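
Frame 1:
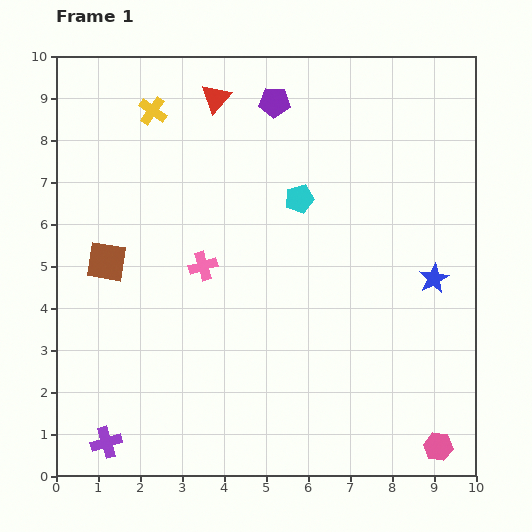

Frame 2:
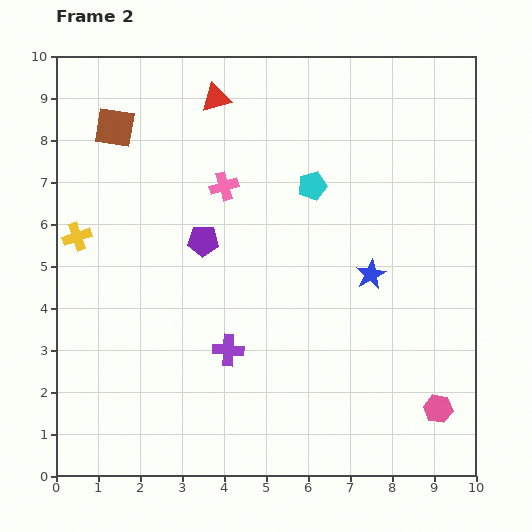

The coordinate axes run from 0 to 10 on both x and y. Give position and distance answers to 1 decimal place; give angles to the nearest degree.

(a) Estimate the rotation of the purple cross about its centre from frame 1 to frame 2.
20° clockwise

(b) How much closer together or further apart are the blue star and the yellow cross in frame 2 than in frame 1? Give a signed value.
-0.7

Distance in frame 1: 7.8. Distance in frame 2: 7.1.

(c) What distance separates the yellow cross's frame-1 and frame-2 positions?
3.5

The yellow cross moved from (2.3, 8.7) to (0.5, 5.7), a distance of √(1.8² + 3.0²) ≈ 3.5.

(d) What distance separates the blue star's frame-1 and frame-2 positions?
1.5

The blue star moved from (9.0, 4.7) to (7.5, 4.8), a distance of √(1.5² + 0.1²) ≈ 1.5.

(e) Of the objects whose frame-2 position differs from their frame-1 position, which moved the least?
the cyan pentagon

(moved 0.4)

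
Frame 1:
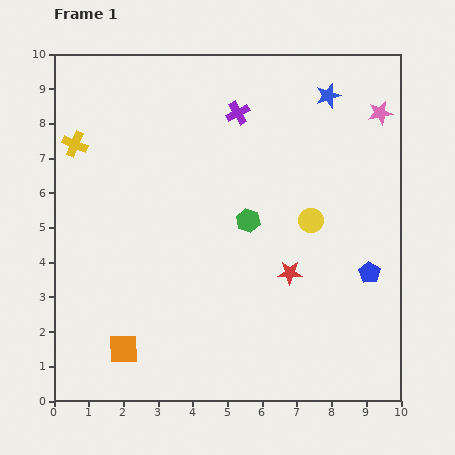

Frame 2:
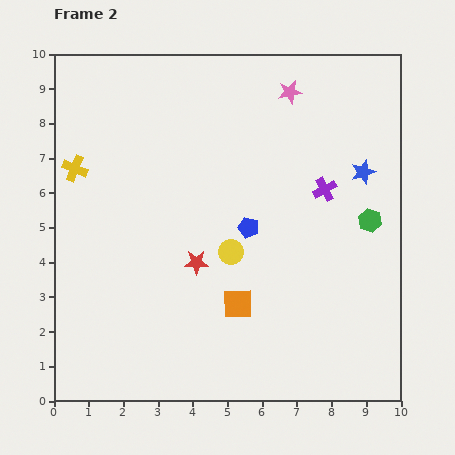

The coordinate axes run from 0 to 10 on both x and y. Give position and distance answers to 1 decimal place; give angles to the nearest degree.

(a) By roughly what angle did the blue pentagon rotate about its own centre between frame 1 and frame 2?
16° counter-clockwise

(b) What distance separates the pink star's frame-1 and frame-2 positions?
2.7

The pink star moved from (9.4, 8.3) to (6.8, 8.9), a distance of √(2.6² + 0.6²) ≈ 2.7.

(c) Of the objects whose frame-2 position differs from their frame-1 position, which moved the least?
the yellow cross

(moved 0.7)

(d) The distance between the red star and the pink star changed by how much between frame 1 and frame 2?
+0.3

Distance in frame 1: 5.3. Distance in frame 2: 5.6.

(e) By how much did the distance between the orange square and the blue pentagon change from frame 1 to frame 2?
-5.2

Distance in frame 1: 7.4. Distance in frame 2: 2.2.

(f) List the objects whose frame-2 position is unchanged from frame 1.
none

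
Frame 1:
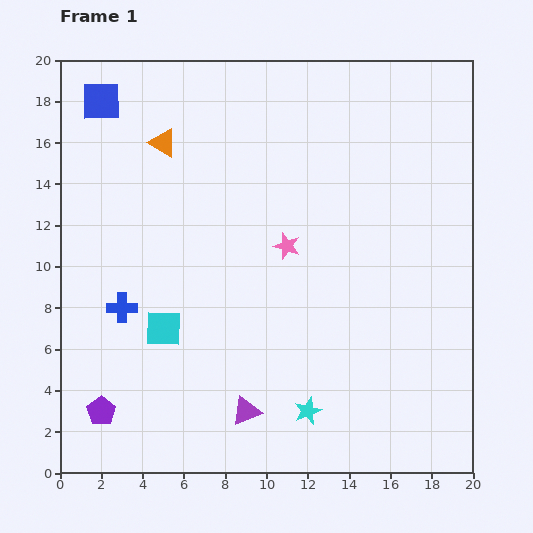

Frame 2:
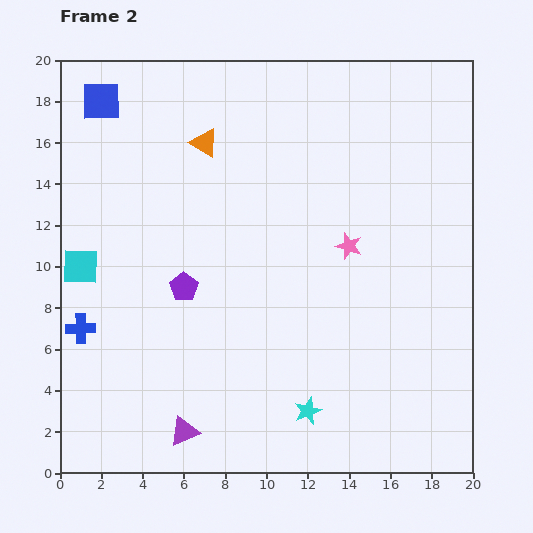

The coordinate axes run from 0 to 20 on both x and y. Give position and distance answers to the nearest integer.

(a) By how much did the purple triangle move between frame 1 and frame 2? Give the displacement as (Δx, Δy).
(-3, -1)

The purple triangle was at (9, 3) in frame 1 and (6, 2) in frame 2.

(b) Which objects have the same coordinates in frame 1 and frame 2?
the cyan star, the blue square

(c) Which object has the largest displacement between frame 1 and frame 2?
the purple pentagon

(moved 7; next 5)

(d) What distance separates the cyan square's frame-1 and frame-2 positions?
5

The cyan square moved from (5, 7) to (1, 10), a distance of √(4² + 3²) ≈ 5.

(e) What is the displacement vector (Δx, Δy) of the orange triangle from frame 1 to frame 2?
(2, 0)

The orange triangle was at (5, 16) in frame 1 and (7, 16) in frame 2.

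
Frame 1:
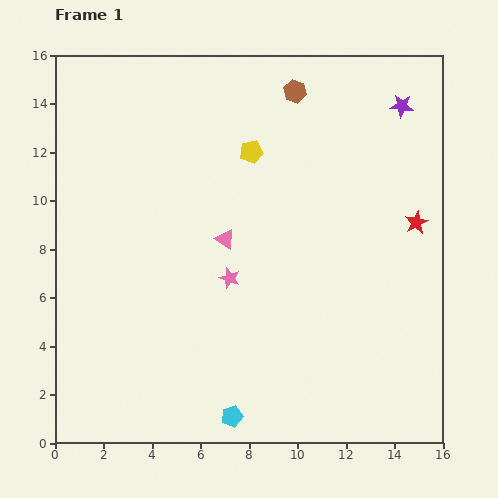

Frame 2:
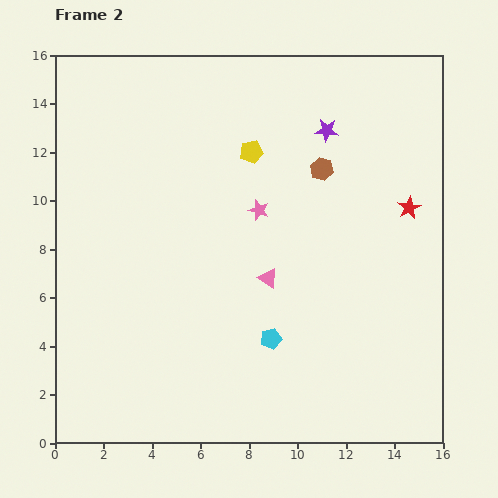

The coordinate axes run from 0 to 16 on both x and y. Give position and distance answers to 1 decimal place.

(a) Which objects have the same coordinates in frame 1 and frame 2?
the yellow pentagon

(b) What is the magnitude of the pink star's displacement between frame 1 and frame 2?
3.0

The pink star moved from (7.2, 6.8) to (8.4, 9.6), a distance of √(1.2² + 2.8²) ≈ 3.0.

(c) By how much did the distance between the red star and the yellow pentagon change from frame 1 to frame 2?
-0.5

Distance in frame 1: 7.4. Distance in frame 2: 6.9.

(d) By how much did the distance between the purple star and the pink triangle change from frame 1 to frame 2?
-2.5

Distance in frame 1: 9.1. Distance in frame 2: 6.6.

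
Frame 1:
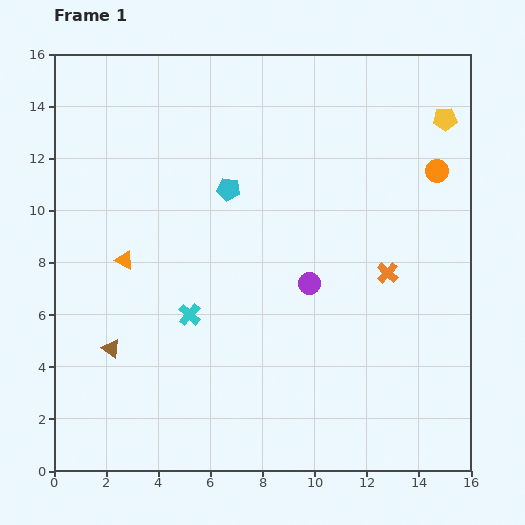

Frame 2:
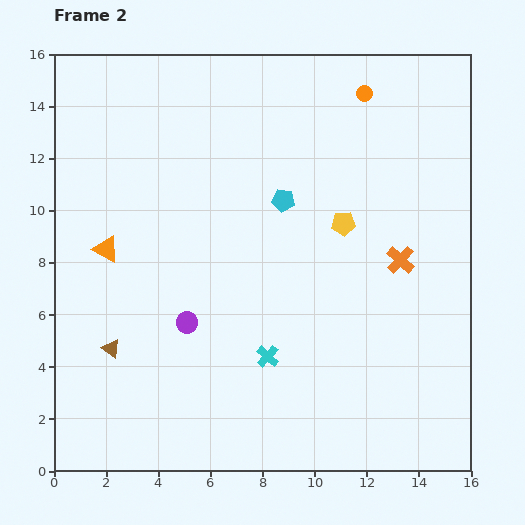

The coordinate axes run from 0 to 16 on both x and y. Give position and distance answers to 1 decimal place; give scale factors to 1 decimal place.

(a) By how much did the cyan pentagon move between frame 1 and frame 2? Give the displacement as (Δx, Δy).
(2.1, -0.4)

The cyan pentagon was at (6.7, 10.8) in frame 1 and (8.8, 10.4) in frame 2.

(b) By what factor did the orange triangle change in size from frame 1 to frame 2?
1.4×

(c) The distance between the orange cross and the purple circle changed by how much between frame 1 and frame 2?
+5.5

Distance in frame 1: 3.0. Distance in frame 2: 8.5.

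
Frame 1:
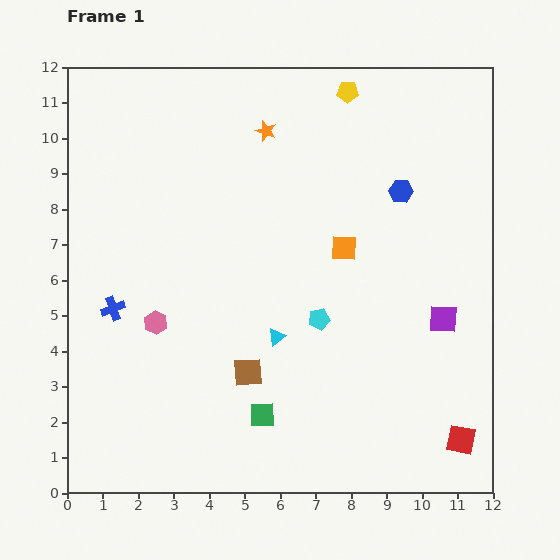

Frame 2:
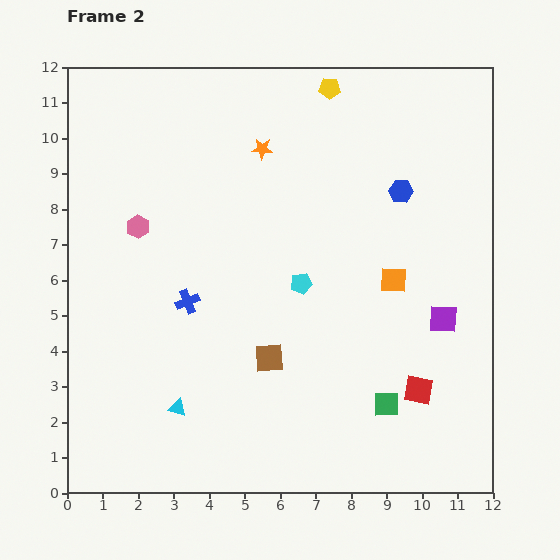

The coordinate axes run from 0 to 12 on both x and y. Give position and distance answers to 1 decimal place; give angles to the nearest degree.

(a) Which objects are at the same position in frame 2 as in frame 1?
the purple square, the blue hexagon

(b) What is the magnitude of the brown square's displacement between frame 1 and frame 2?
0.7

The brown square moved from (5.1, 3.4) to (5.7, 3.8), a distance of √(0.6² + 0.4²) ≈ 0.7.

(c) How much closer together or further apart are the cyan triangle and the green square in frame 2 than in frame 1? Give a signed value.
+3.7

Distance in frame 1: 2.2. Distance in frame 2: 5.9.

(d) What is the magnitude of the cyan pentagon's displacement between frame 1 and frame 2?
1.1

The cyan pentagon moved from (7.1, 4.9) to (6.6, 5.9), a distance of √(0.5² + 1.0²) ≈ 1.1.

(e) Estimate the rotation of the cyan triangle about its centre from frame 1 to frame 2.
53° clockwise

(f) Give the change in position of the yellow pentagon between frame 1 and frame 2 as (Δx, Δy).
(-0.5, 0.1)

The yellow pentagon was at (7.9, 11.3) in frame 1 and (7.4, 11.4) in frame 2.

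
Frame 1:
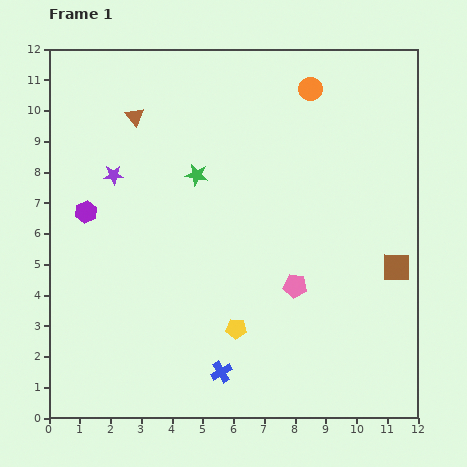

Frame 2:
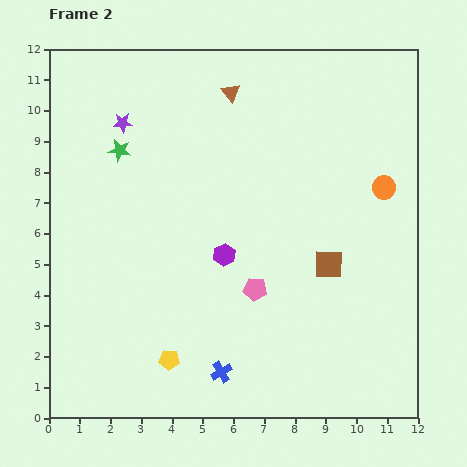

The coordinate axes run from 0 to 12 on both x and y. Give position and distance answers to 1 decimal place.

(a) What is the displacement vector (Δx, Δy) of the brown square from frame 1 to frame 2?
(-2.2, 0.1)

The brown square was at (11.3, 4.9) in frame 1 and (9.1, 5.0) in frame 2.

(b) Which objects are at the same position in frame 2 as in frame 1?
the blue cross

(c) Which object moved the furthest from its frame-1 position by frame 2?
the purple hexagon

(moved 4.7; next 4.0)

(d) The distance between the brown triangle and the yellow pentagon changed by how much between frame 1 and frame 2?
+1.3

Distance in frame 1: 7.6. Distance in frame 2: 8.9.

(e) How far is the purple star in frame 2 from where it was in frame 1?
1.7

The purple star moved from (2.1, 7.9) to (2.4, 9.6), a distance of √(0.3² + 1.7²) ≈ 1.7.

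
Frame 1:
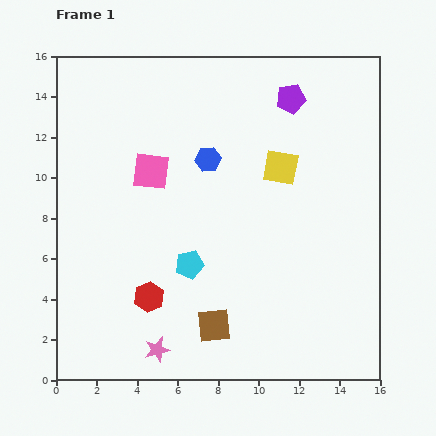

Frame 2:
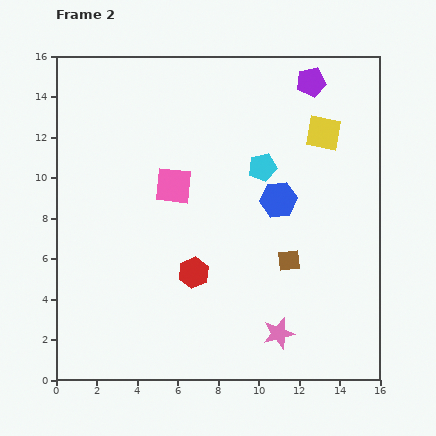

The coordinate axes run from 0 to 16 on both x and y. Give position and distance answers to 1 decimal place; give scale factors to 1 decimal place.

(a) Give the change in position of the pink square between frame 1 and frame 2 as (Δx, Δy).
(1.1, -0.7)

The pink square was at (4.7, 10.3) in frame 1 and (5.8, 9.6) in frame 2.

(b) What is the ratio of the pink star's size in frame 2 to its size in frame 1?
1.3×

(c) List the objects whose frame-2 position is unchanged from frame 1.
none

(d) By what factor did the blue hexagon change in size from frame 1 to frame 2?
1.4×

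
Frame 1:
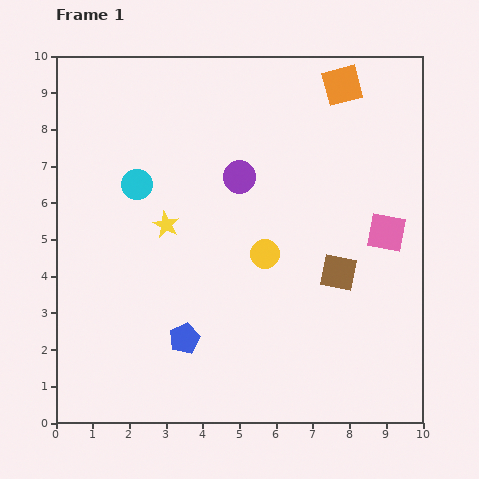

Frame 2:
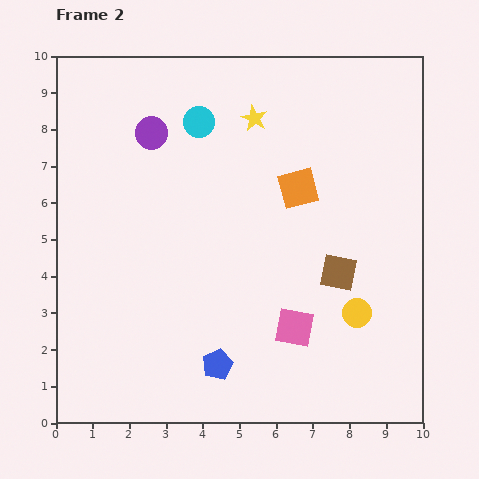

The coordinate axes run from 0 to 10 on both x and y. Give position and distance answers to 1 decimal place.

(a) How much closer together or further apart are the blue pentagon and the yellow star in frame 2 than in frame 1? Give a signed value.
+3.7

Distance in frame 1: 3.1. Distance in frame 2: 6.8.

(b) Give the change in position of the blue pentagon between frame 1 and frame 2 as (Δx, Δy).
(0.9, -0.7)

The blue pentagon was at (3.5, 2.3) in frame 1 and (4.4, 1.6) in frame 2.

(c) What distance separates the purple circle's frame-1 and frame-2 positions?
2.7

The purple circle moved from (5.0, 6.7) to (2.6, 7.9), a distance of √(2.4² + 1.2²) ≈ 2.7.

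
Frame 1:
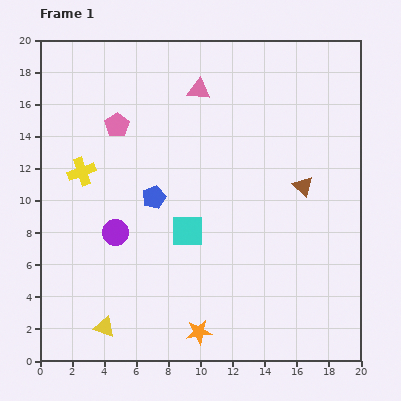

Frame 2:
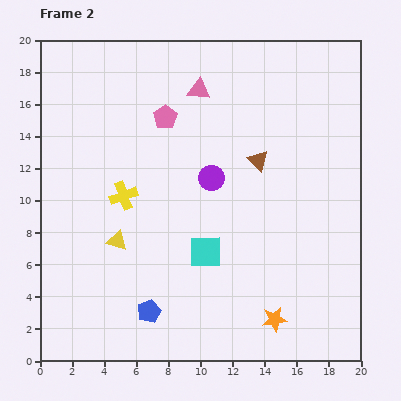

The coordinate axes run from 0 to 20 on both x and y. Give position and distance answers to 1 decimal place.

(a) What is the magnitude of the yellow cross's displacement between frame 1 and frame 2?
3.0

The yellow cross moved from (2.6, 11.8) to (5.2, 10.3), a distance of √(2.6² + 1.5²) ≈ 3.0.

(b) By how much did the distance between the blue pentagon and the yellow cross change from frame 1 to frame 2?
+2.6

Distance in frame 1: 4.8. Distance in frame 2: 7.4.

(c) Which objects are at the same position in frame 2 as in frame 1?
the pink triangle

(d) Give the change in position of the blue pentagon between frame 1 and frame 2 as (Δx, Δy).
(-0.3, -7.1)

The blue pentagon was at (7.1, 10.2) in frame 1 and (6.8, 3.1) in frame 2.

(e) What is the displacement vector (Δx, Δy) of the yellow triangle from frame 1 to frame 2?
(0.8, 5.4)

The yellow triangle was at (4.0, 2.1) in frame 1 and (4.8, 7.5) in frame 2.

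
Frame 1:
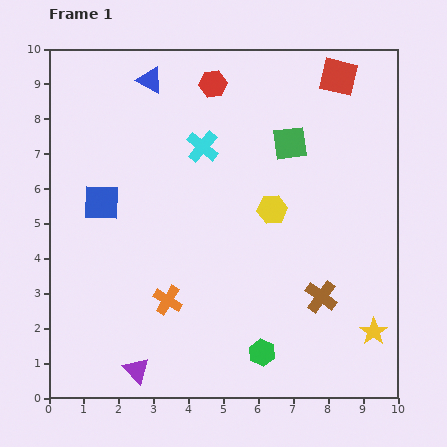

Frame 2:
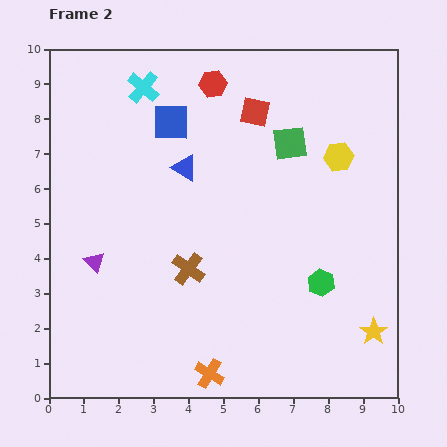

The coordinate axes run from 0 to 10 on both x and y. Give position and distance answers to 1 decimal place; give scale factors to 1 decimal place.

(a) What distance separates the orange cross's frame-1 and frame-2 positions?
2.4

The orange cross moved from (3.4, 2.8) to (4.6, 0.7), a distance of √(1.2² + 2.1²) ≈ 2.4.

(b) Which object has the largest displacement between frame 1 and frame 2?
the brown cross

(moved 3.9; next 3.3)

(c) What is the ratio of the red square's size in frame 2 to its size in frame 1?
0.8×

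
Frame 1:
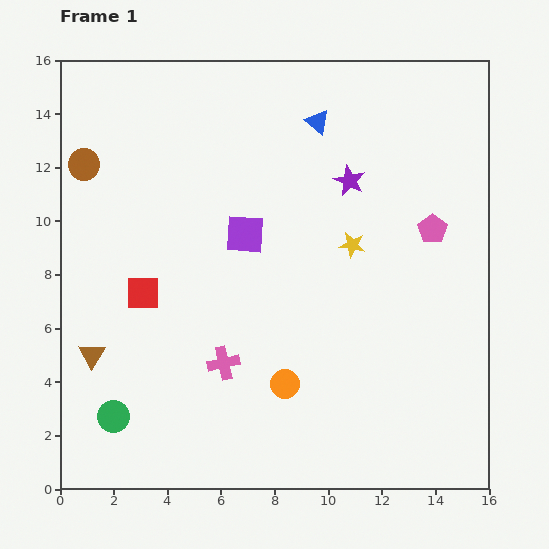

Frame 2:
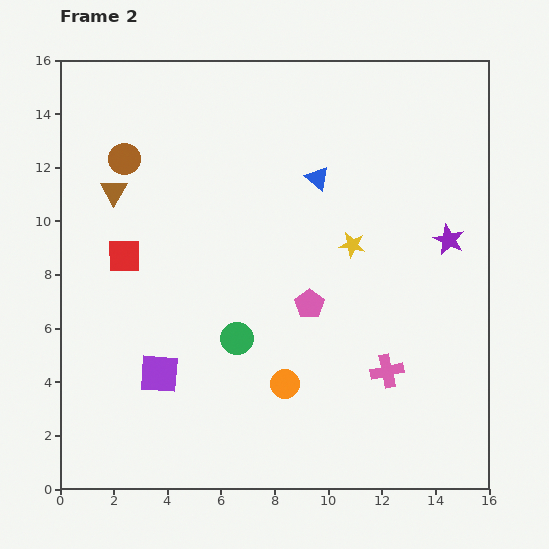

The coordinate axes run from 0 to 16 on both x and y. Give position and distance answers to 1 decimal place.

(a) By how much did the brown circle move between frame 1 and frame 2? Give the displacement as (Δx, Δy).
(1.5, 0.2)

The brown circle was at (0.9, 12.1) in frame 1 and (2.4, 12.3) in frame 2.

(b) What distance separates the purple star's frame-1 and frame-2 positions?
4.3

The purple star moved from (10.8, 11.5) to (14.5, 9.3), a distance of √(3.7² + 2.2²) ≈ 4.3.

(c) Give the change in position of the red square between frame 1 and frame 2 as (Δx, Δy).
(-0.7, 1.4)

The red square was at (3.1, 7.3) in frame 1 and (2.4, 8.7) in frame 2.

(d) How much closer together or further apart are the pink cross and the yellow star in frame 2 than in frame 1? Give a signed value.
-1.6

Distance in frame 1: 6.5. Distance in frame 2: 4.9.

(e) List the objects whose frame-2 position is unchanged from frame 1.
the orange circle, the yellow star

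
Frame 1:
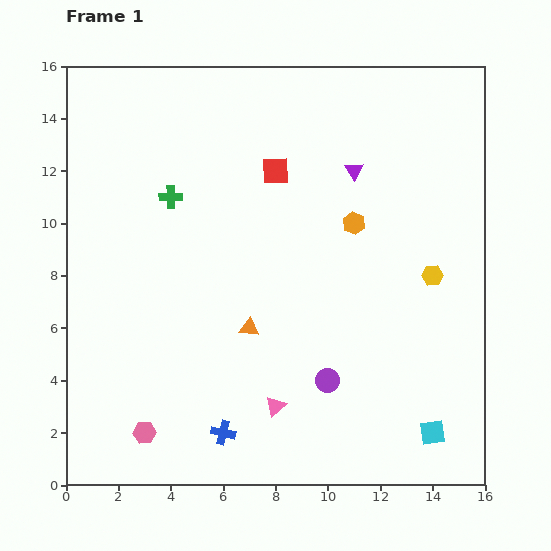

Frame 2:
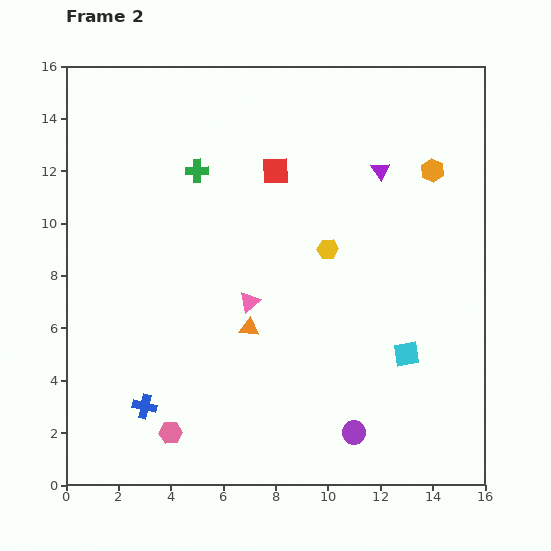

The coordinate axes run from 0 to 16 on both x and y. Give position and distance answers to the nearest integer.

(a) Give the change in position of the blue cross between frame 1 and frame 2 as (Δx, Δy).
(-3, 1)

The blue cross was at (6, 2) in frame 1 and (3, 3) in frame 2.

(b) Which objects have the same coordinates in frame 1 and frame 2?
the orange triangle, the red square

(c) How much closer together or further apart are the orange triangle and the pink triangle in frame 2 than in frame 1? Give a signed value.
-2

Distance in frame 1: 3. Distance in frame 2: 1.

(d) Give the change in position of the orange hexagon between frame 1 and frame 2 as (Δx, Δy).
(3, 2)

The orange hexagon was at (11, 10) in frame 1 and (14, 12) in frame 2.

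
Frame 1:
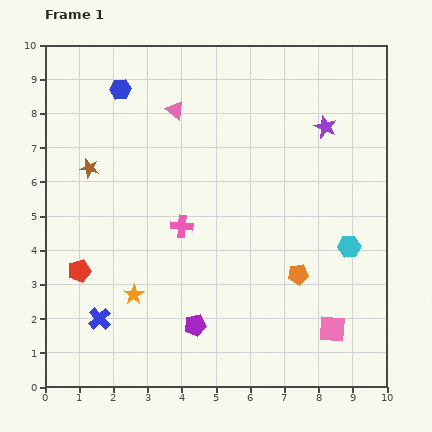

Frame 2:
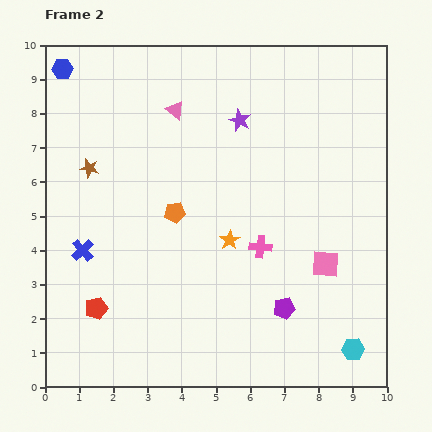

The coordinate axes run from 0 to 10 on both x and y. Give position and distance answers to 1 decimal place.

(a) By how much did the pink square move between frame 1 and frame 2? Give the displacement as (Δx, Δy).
(-0.2, 1.9)

The pink square was at (8.4, 1.7) in frame 1 and (8.2, 3.6) in frame 2.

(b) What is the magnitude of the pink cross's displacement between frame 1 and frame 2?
2.4

The pink cross moved from (4.0, 4.7) to (6.3, 4.1), a distance of √(2.3² + 0.6²) ≈ 2.4.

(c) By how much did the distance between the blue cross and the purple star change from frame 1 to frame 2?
-2.7

Distance in frame 1: 8.7. Distance in frame 2: 6.0.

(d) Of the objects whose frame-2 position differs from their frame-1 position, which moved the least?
the red pentagon

(moved 1.2)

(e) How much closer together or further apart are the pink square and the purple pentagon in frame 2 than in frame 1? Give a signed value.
-2.2

Distance in frame 1: 4.0. Distance in frame 2: 1.8.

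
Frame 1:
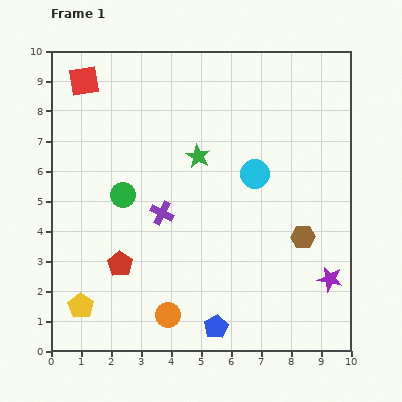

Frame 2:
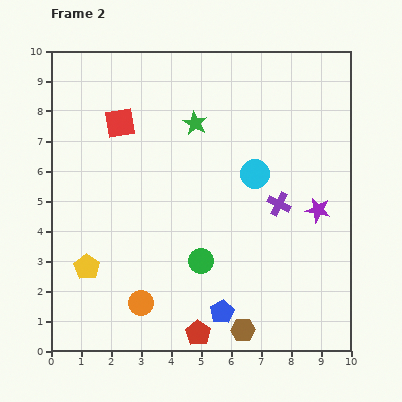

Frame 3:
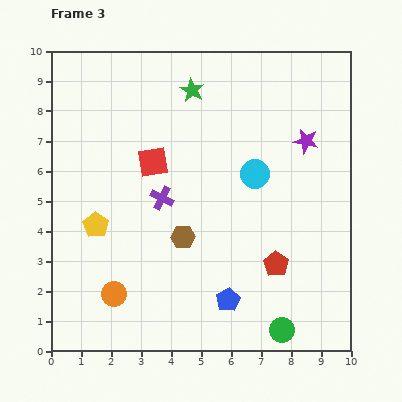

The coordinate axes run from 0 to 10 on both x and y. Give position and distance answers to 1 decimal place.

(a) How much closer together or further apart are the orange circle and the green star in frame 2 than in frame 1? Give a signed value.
+0.9

Distance in frame 1: 5.4. Distance in frame 2: 6.3.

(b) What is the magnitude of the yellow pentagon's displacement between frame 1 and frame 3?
2.7

The yellow pentagon moved from (1.0, 1.5) to (1.5, 4.2), a distance of √(0.5² + 2.7²) ≈ 2.7.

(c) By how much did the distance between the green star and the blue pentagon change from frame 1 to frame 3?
+1.4

Distance in frame 1: 5.7. Distance in frame 3: 7.1.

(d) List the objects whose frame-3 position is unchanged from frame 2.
the cyan circle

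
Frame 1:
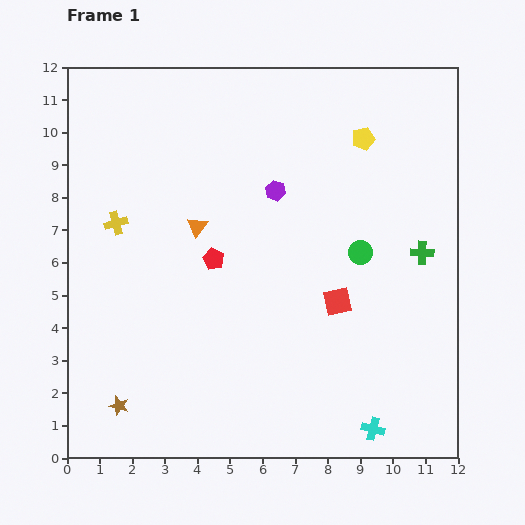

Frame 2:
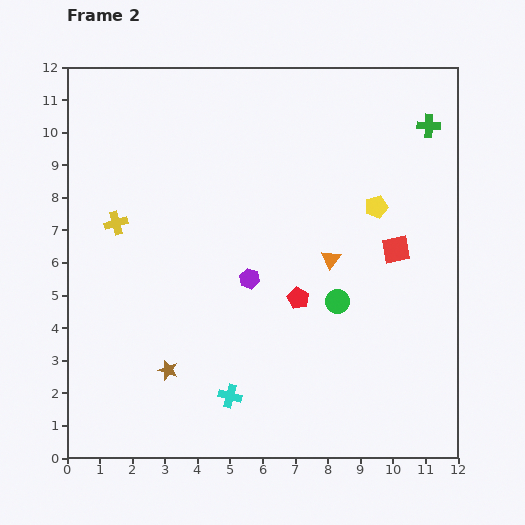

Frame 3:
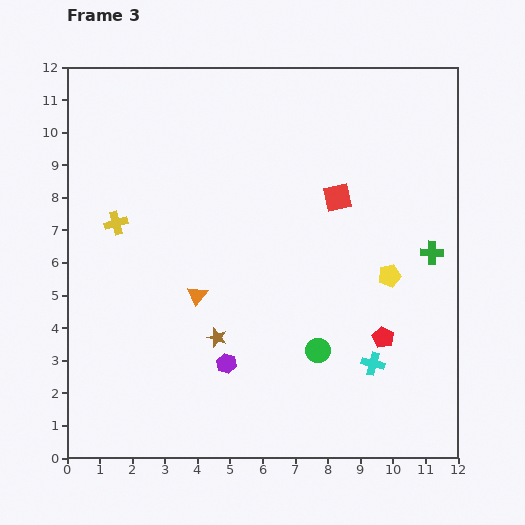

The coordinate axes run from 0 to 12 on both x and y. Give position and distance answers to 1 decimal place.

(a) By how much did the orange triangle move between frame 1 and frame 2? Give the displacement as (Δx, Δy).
(4.1, -1.0)

The orange triangle was at (4.0, 7.1) in frame 1 and (8.1, 6.1) in frame 2.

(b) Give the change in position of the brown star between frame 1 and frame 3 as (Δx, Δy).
(3.0, 2.1)

The brown star was at (1.6, 1.6) in frame 1 and (4.6, 3.7) in frame 3.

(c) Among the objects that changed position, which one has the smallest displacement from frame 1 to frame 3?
the green cross

(moved 0.3)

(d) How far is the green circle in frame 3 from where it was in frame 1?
3.3

The green circle moved from (9.0, 6.3) to (7.7, 3.3), a distance of √(1.3² + 3.0²) ≈ 3.3.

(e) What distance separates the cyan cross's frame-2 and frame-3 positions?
4.5

The cyan cross moved from (5.0, 1.9) to (9.4, 2.9), a distance of √(4.4² + 1.0²) ≈ 4.5.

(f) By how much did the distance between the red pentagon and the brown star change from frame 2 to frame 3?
+0.5

Distance in frame 2: 4.6. Distance in frame 3: 5.1.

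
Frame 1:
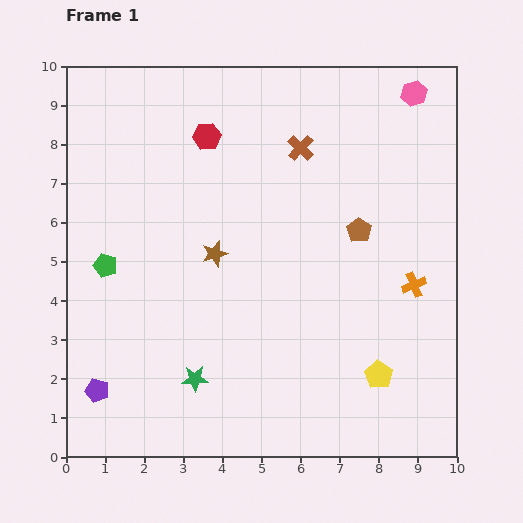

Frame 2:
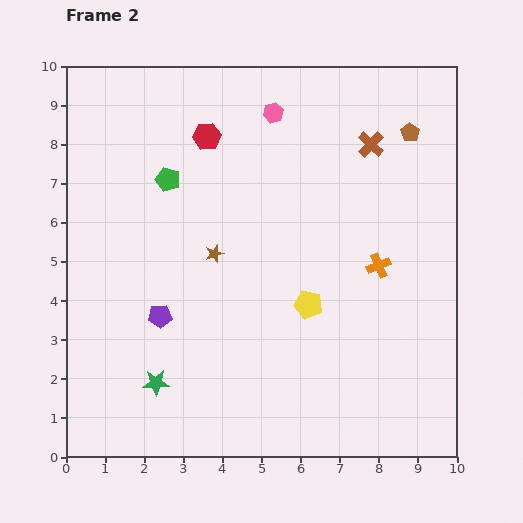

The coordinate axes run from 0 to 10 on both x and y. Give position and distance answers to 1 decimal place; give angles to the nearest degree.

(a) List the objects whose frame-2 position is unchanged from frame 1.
the red hexagon, the brown star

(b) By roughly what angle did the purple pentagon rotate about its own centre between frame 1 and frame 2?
19° counter-clockwise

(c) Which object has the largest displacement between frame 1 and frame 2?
the pink hexagon

(moved 3.6; next 2.8)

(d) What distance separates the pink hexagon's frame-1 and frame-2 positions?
3.6

The pink hexagon moved from (8.9, 9.3) to (5.3, 8.8), a distance of √(3.6² + 0.5²) ≈ 3.6.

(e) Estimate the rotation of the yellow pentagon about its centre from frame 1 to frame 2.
18° counter-clockwise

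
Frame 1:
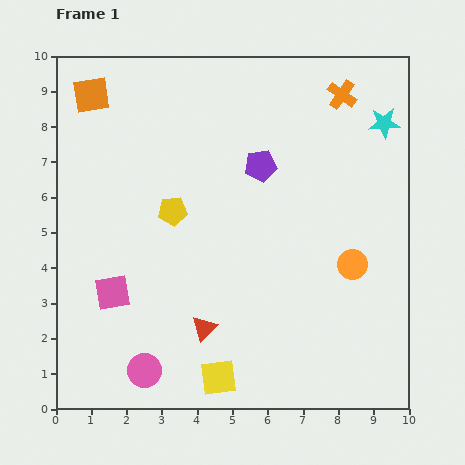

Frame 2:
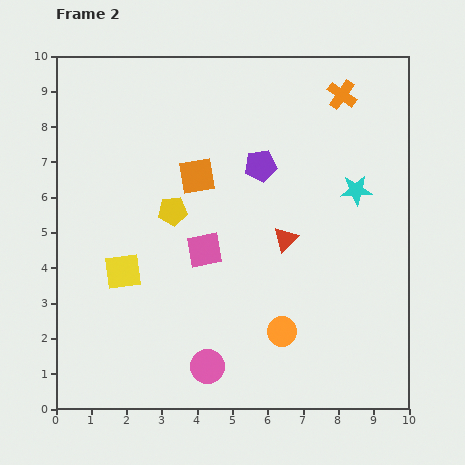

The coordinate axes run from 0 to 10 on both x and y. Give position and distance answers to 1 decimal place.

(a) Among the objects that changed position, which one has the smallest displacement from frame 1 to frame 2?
the pink circle

(moved 1.8)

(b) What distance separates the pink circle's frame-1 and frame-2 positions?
1.8

The pink circle moved from (2.5, 1.1) to (4.3, 1.2), a distance of √(1.8² + 0.1²) ≈ 1.8.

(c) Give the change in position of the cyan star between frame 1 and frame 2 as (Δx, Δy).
(-0.8, -1.9)

The cyan star was at (9.3, 8.1) in frame 1 and (8.5, 6.2) in frame 2.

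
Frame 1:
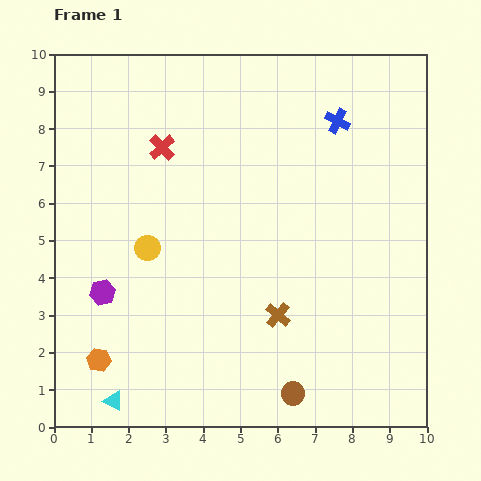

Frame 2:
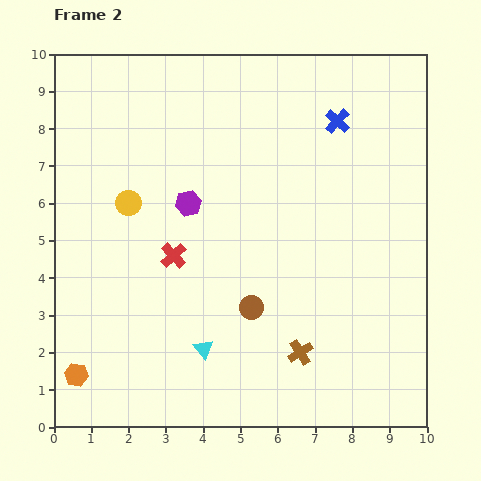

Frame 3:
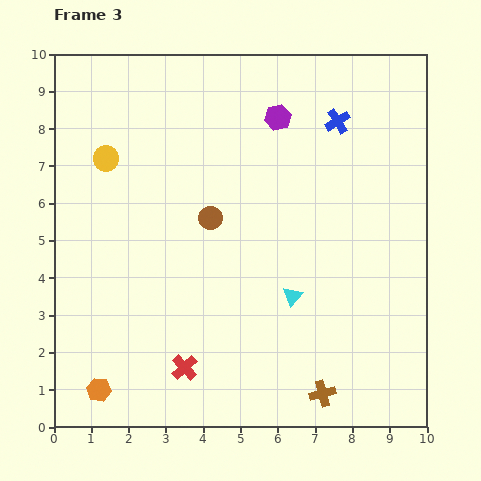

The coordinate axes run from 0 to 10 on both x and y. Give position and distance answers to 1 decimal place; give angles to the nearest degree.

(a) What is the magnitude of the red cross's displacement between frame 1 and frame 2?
2.9

The red cross moved from (2.9, 7.5) to (3.2, 4.6), a distance of √(0.3² + 2.9²) ≈ 2.9.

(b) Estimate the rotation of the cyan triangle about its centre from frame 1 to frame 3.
42° clockwise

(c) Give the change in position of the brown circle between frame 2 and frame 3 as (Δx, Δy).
(-1.1, 2.4)

The brown circle was at (5.3, 3.2) in frame 2 and (4.2, 5.6) in frame 3.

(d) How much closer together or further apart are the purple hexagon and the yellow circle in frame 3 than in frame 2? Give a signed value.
+3.1

Distance in frame 2: 1.6. Distance in frame 3: 4.7.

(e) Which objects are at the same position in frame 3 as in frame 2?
the blue cross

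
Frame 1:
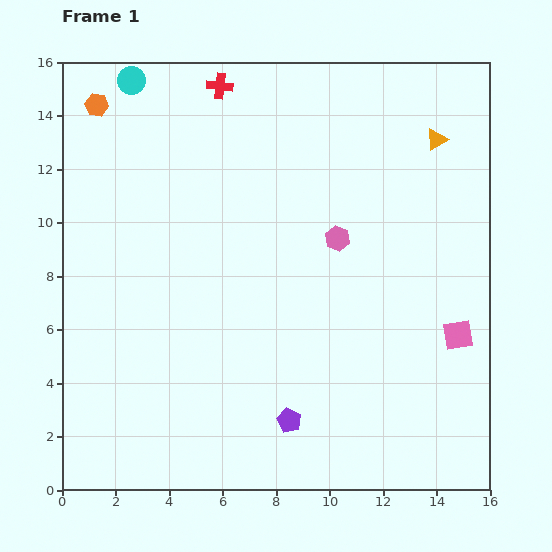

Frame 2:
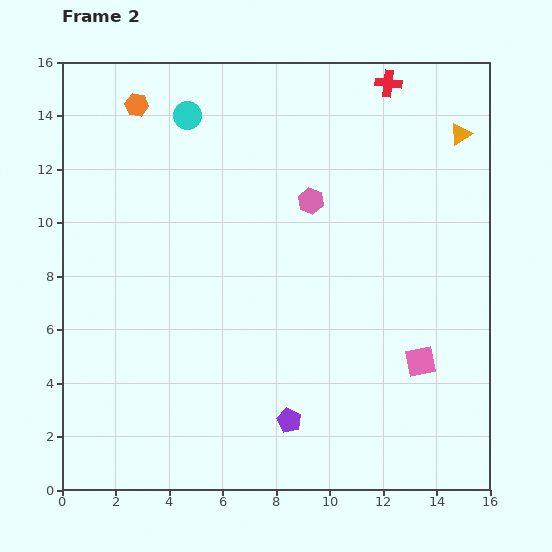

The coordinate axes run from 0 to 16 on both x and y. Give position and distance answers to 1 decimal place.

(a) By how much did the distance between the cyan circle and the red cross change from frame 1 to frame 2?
+4.3

Distance in frame 1: 3.3. Distance in frame 2: 7.6.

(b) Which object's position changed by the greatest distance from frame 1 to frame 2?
the red cross

(moved 6.3; next 2.5)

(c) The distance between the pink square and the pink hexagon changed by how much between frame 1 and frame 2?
+1.5

Distance in frame 1: 5.8. Distance in frame 2: 7.3.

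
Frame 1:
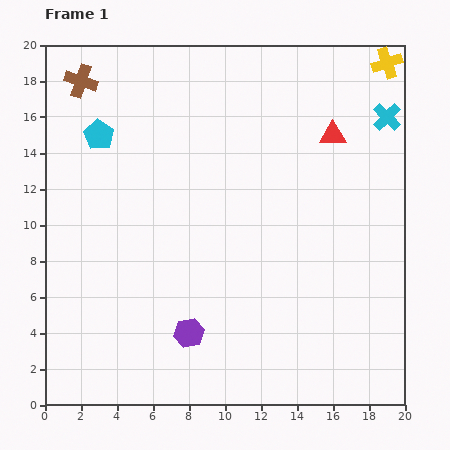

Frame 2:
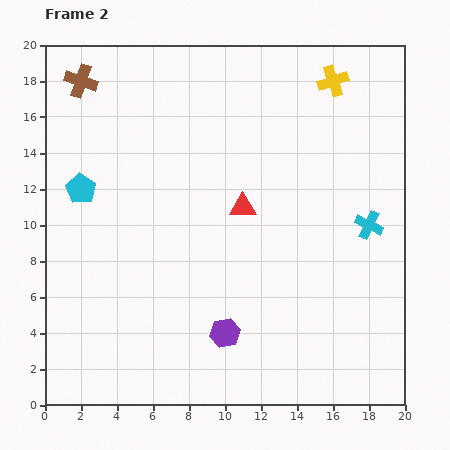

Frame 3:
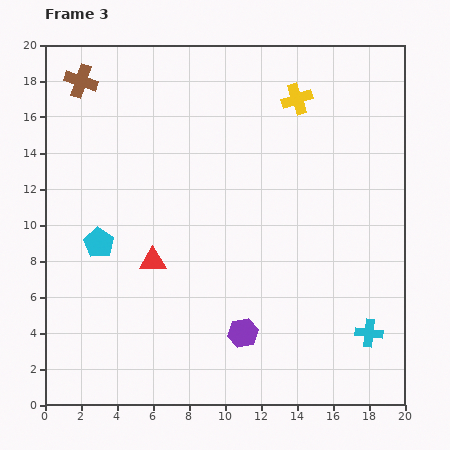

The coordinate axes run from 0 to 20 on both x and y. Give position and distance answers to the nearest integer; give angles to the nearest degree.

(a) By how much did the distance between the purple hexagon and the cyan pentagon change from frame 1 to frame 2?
-1

Distance in frame 1: 12. Distance in frame 2: 11.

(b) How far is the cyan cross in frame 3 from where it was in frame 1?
12

The cyan cross moved from (19, 16) to (18, 4), a distance of √(1² + 12²) ≈ 12.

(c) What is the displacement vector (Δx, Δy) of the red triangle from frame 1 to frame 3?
(-10, -7)

The red triangle was at (16, 15) in frame 1 and (6, 8) in frame 3.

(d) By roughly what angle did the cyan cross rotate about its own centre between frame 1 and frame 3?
39° counter-clockwise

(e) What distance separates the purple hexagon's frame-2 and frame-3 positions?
1

The purple hexagon moved from (10, 4) to (11, 4), a distance of √(1² + 0²) ≈ 1.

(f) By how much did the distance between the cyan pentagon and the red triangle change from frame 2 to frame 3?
-6

Distance in frame 2: 9. Distance in frame 3: 3.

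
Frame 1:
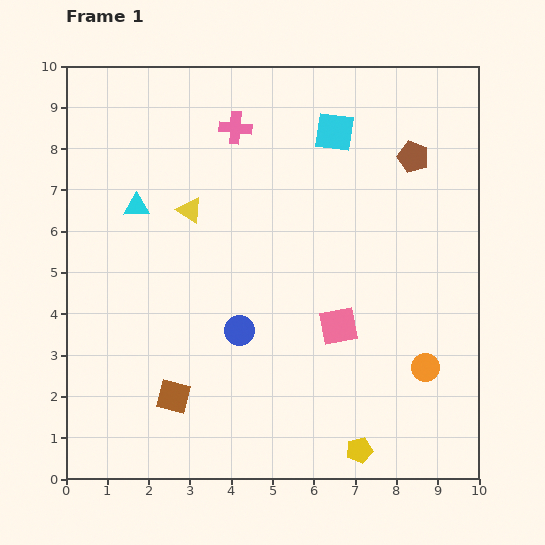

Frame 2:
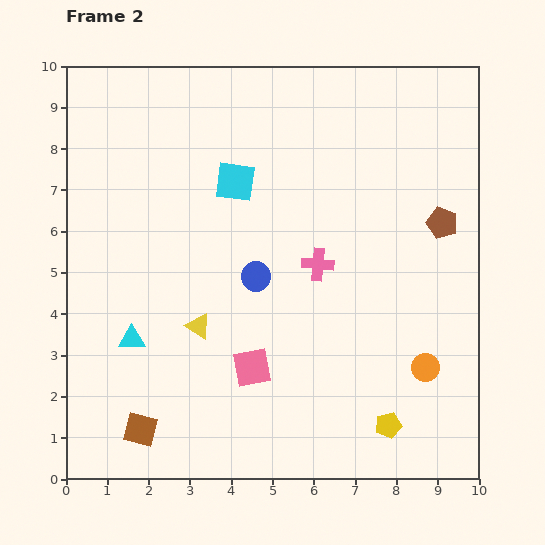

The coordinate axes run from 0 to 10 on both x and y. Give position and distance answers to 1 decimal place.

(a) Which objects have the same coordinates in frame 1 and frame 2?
the orange circle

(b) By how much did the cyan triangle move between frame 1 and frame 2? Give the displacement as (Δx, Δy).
(-0.1, -3.2)

The cyan triangle was at (1.7, 6.6) in frame 1 and (1.6, 3.4) in frame 2.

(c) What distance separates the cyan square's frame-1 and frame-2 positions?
2.7

The cyan square moved from (6.5, 8.4) to (4.1, 7.2), a distance of √(2.4² + 1.2²) ≈ 2.7.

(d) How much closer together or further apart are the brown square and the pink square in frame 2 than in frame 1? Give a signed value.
-1.2

Distance in frame 1: 4.3. Distance in frame 2: 3.1.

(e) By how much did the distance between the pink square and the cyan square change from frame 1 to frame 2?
-0.2

Distance in frame 1: 4.7. Distance in frame 2: 4.5.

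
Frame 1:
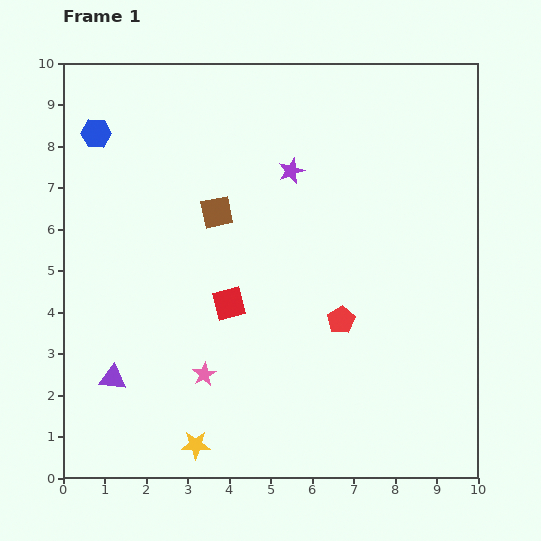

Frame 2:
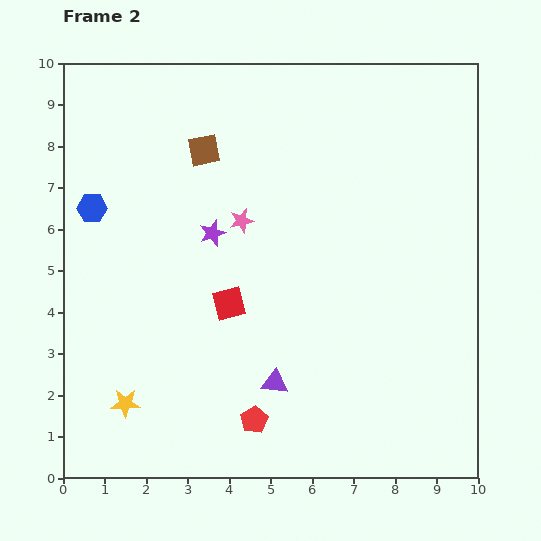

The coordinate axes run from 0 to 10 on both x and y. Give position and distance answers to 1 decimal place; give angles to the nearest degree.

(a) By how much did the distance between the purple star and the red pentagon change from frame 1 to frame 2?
+0.8

Distance in frame 1: 3.8. Distance in frame 2: 4.6.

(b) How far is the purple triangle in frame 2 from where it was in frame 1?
3.9

The purple triangle moved from (1.2, 2.4) to (5.1, 2.3), a distance of √(3.9² + 0.1²) ≈ 3.9.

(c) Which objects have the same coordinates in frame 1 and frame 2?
the red square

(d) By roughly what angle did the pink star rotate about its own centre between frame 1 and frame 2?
16° clockwise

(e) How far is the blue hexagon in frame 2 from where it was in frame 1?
1.8

The blue hexagon moved from (0.8, 8.3) to (0.7, 6.5), a distance of √(0.1² + 1.8²) ≈ 1.8.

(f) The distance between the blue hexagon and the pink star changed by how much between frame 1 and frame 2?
-2.8

Distance in frame 1: 6.4. Distance in frame 2: 3.6.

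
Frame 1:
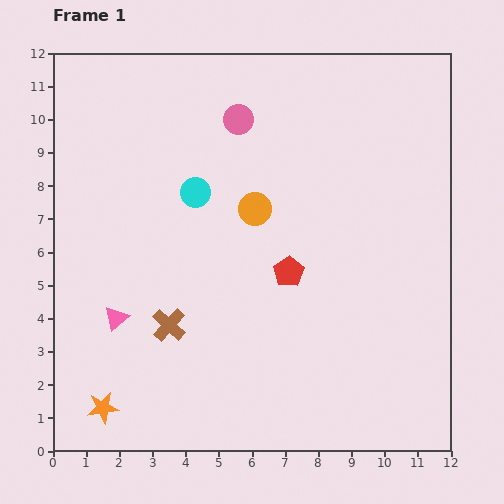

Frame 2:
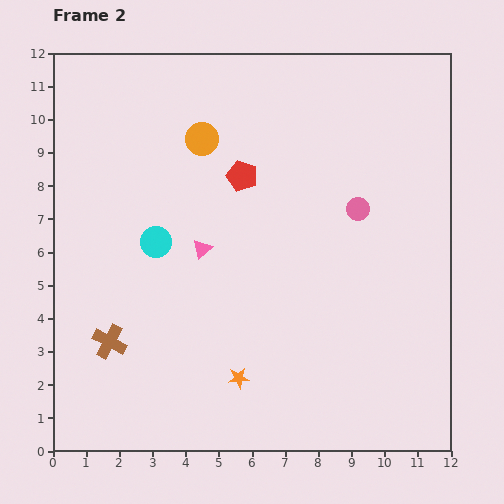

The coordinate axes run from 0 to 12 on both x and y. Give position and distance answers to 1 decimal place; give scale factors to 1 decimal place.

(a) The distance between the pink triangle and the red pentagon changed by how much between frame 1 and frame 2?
-2.9

Distance in frame 1: 5.4. Distance in frame 2: 2.5.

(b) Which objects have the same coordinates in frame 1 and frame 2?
none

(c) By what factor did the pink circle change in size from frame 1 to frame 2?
0.8×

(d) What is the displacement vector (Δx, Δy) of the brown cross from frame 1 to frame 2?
(-1.8, -0.5)

The brown cross was at (3.5, 3.8) in frame 1 and (1.7, 3.3) in frame 2.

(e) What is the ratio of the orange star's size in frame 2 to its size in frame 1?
0.7×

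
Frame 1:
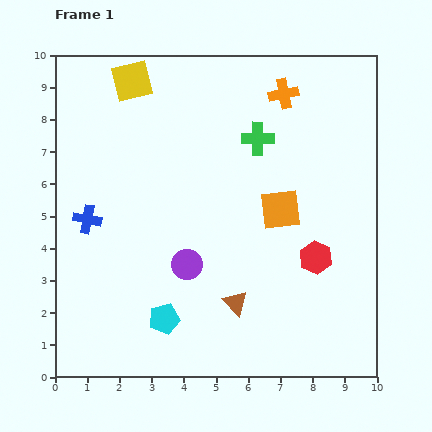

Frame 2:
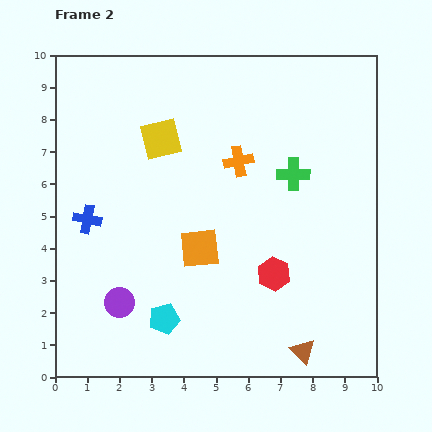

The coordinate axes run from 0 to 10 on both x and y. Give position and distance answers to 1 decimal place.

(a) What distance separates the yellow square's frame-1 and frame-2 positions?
2.0

The yellow square moved from (2.4, 9.2) to (3.3, 7.4), a distance of √(0.9² + 1.8²) ≈ 2.0.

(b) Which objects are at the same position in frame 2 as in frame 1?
the cyan pentagon, the blue cross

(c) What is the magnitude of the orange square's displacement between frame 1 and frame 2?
2.8

The orange square moved from (7.0, 5.2) to (4.5, 4.0), a distance of √(2.5² + 1.2²) ≈ 2.8.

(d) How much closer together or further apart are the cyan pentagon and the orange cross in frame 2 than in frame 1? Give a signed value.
-2.5

Distance in frame 1: 7.9. Distance in frame 2: 5.4.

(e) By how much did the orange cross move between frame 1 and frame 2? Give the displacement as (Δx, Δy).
(-1.4, -2.1)

The orange cross was at (7.1, 8.8) in frame 1 and (5.7, 6.7) in frame 2.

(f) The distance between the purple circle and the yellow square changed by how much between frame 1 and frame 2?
-0.6

Distance in frame 1: 5.9. Distance in frame 2: 5.3.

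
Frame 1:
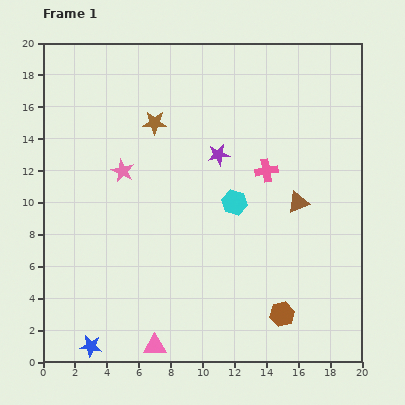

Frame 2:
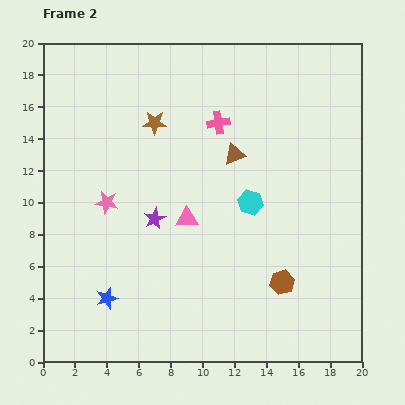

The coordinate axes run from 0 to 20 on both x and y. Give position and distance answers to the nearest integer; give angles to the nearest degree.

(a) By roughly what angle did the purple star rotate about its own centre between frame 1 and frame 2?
17° counter-clockwise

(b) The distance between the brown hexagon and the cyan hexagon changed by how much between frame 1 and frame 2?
-3

Distance in frame 1: 8. Distance in frame 2: 5.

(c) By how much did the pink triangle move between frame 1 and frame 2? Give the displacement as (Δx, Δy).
(2, 8)

The pink triangle was at (7, 1) in frame 1 and (9, 9) in frame 2.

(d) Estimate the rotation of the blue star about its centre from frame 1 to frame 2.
24° counter-clockwise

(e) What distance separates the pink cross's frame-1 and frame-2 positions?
4

The pink cross moved from (14, 12) to (11, 15), a distance of √(3² + 3²) ≈ 4.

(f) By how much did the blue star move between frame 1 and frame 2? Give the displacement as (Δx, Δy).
(1, 3)

The blue star was at (3, 1) in frame 1 and (4, 4) in frame 2.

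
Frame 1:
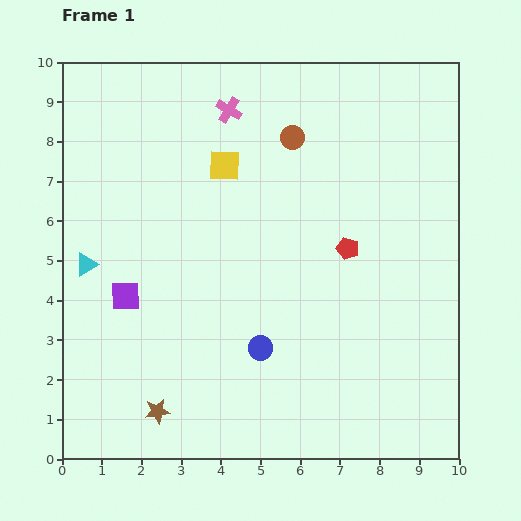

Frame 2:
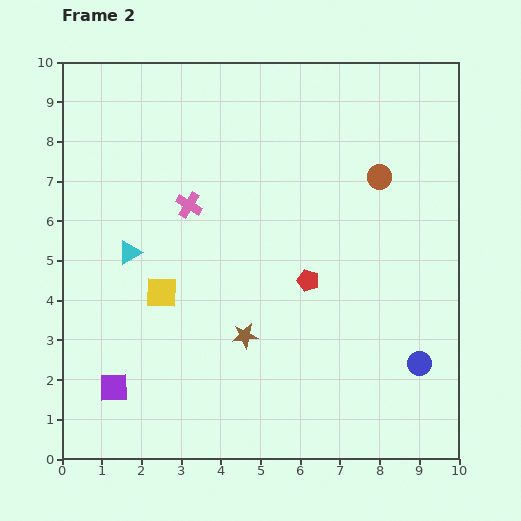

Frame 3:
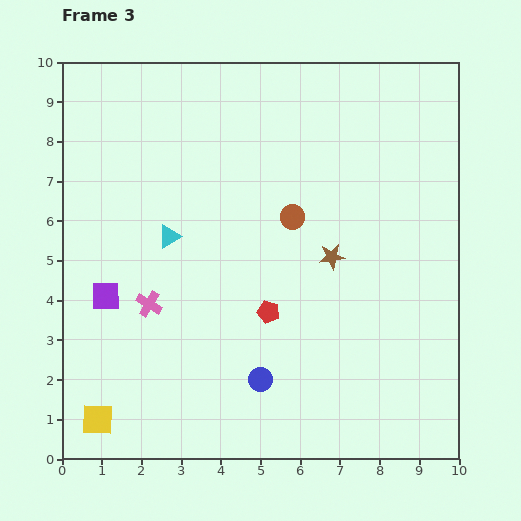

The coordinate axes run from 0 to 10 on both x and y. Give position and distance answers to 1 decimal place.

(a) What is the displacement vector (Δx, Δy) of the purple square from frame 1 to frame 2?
(-0.3, -2.3)

The purple square was at (1.6, 4.1) in frame 1 and (1.3, 1.8) in frame 2.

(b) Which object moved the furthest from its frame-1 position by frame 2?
the blue circle

(moved 4.0; next 3.6)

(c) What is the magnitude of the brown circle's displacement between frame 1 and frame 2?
2.4

The brown circle moved from (5.8, 8.1) to (8.0, 7.1), a distance of √(2.2² + 1.0²) ≈ 2.4.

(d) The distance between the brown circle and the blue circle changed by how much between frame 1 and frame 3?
-1.2

Distance in frame 1: 5.4. Distance in frame 3: 4.2.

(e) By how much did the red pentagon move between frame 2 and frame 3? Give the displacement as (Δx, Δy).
(-1.0, -0.8)

The red pentagon was at (6.2, 4.5) in frame 2 and (5.2, 3.7) in frame 3.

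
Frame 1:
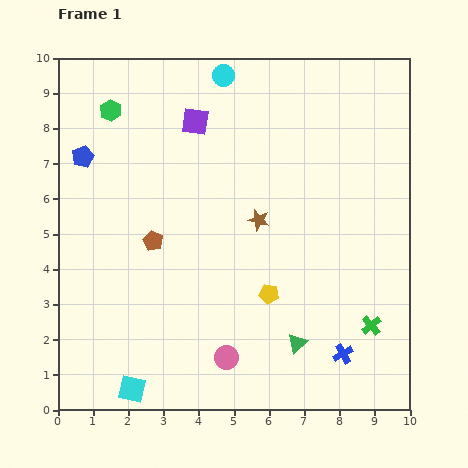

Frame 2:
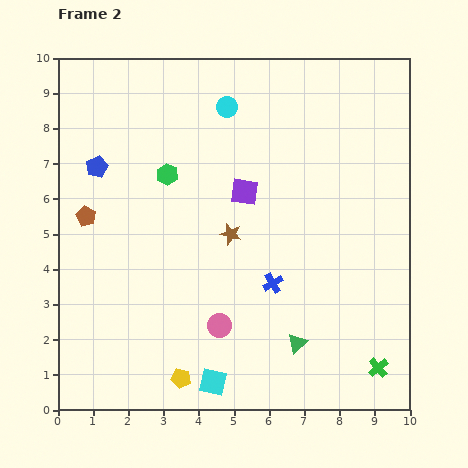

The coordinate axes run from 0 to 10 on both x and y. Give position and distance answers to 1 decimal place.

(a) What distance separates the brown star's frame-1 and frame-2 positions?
0.9

The brown star moved from (5.7, 5.4) to (4.9, 5.0), a distance of √(0.8² + 0.4²) ≈ 0.9.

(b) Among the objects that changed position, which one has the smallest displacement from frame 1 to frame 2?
the blue pentagon

(moved 0.5)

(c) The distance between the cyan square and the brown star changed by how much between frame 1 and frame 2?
-1.8

Distance in frame 1: 6.0. Distance in frame 2: 4.2.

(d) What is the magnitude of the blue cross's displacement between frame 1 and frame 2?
2.8

The blue cross moved from (8.1, 1.6) to (6.1, 3.6), a distance of √(2.0² + 2.0²) ≈ 2.8.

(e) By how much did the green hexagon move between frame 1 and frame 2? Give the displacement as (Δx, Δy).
(1.6, -1.8)

The green hexagon was at (1.5, 8.5) in frame 1 and (3.1, 6.7) in frame 2.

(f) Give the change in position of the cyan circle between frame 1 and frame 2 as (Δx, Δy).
(0.1, -0.9)

The cyan circle was at (4.7, 9.5) in frame 1 and (4.8, 8.6) in frame 2.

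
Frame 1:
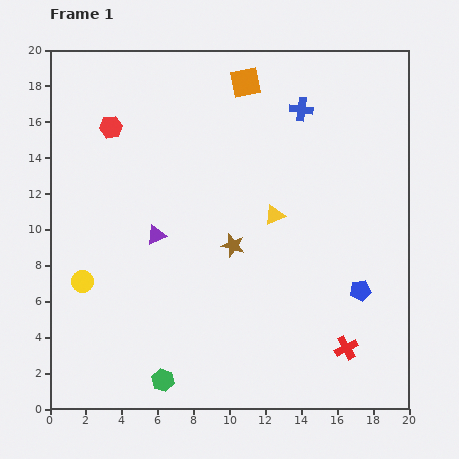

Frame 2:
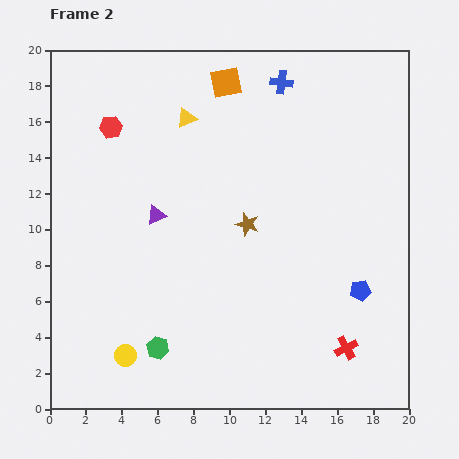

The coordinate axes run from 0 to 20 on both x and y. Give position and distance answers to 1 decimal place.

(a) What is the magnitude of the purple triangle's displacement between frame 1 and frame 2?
1.1

The purple triangle moved from (5.9, 9.7) to (5.9, 10.8), a distance of √(0.0² + 1.1²) ≈ 1.1.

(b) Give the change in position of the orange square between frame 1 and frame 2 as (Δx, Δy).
(-1.1, 0.0)

The orange square was at (10.9, 18.2) in frame 1 and (9.8, 18.2) in frame 2.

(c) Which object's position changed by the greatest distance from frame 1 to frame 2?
the yellow triangle

(moved 7.3; next 4.8)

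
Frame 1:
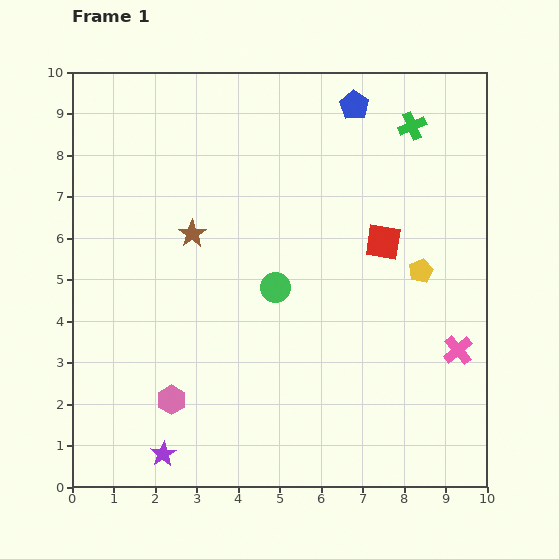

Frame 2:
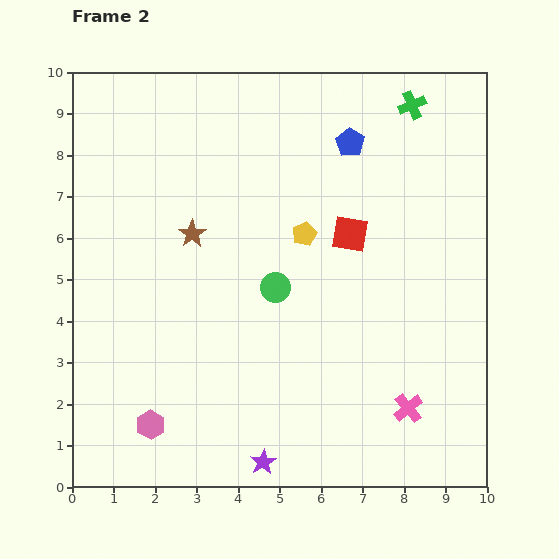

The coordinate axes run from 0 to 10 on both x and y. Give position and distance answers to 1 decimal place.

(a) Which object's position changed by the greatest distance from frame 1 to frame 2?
the yellow pentagon

(moved 2.9; next 2.4)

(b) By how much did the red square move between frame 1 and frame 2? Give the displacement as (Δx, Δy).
(-0.8, 0.2)

The red square was at (7.5, 5.9) in frame 1 and (6.7, 6.1) in frame 2.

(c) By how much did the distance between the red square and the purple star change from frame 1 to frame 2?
-1.5

Distance in frame 1: 7.4. Distance in frame 2: 5.9.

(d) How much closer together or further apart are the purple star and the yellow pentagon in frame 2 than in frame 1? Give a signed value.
-2.0

Distance in frame 1: 7.6. Distance in frame 2: 5.6.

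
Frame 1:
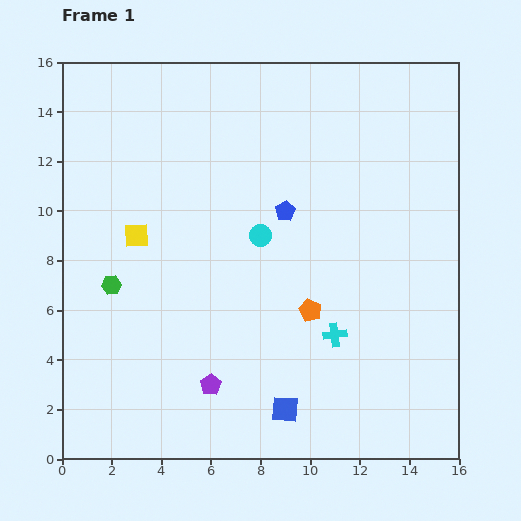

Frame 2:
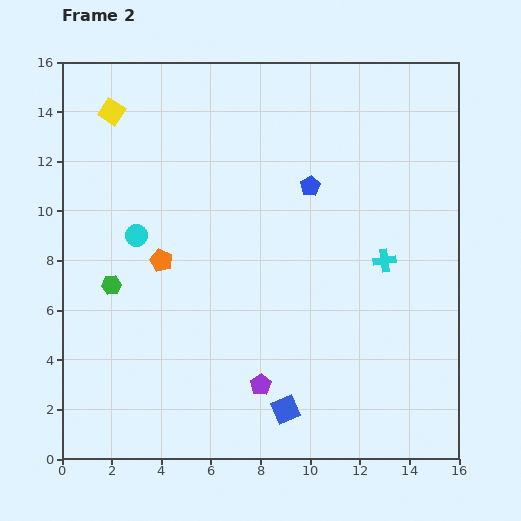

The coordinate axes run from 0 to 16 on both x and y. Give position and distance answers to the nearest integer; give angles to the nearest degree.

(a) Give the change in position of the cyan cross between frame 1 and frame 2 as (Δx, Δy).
(2, 3)

The cyan cross was at (11, 5) in frame 1 and (13, 8) in frame 2.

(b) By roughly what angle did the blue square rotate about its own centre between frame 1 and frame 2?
28° counter-clockwise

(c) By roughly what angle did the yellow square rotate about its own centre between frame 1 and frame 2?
35° clockwise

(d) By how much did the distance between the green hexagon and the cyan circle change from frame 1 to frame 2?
-4

Distance in frame 1: 6. Distance in frame 2: 2.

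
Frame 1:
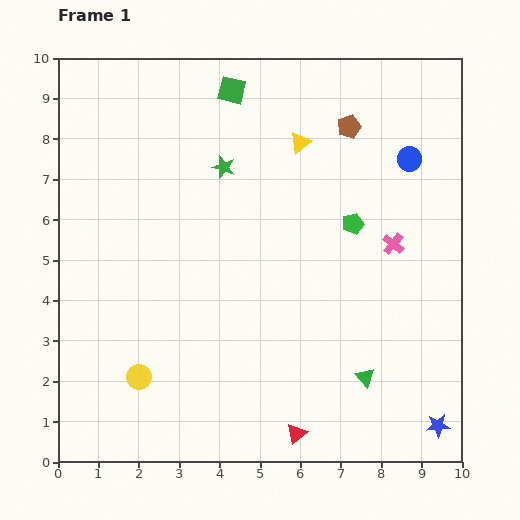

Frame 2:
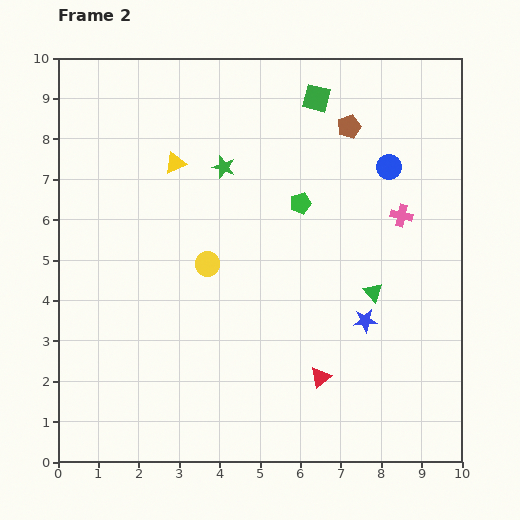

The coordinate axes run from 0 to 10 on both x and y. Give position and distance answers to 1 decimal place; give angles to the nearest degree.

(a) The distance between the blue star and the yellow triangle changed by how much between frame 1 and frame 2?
-1.7

Distance in frame 1: 7.8. Distance in frame 2: 6.1.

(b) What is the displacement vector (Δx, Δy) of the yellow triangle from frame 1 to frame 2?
(-3.1, -0.5)

The yellow triangle was at (6.0, 7.9) in frame 1 and (2.9, 7.4) in frame 2.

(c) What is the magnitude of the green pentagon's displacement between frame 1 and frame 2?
1.4

The green pentagon moved from (7.3, 5.9) to (6.0, 6.4), a distance of √(1.3² + 0.5²) ≈ 1.4.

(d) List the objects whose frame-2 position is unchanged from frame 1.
the brown pentagon, the green star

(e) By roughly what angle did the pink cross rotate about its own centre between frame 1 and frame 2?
27° counter-clockwise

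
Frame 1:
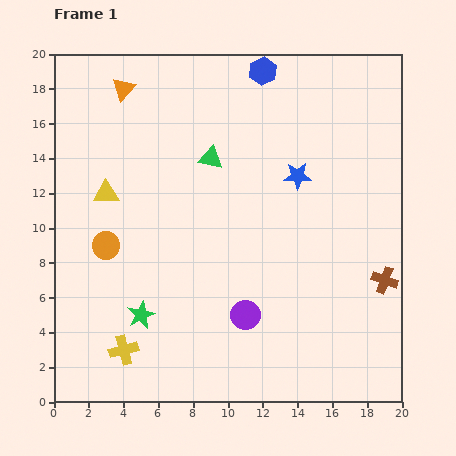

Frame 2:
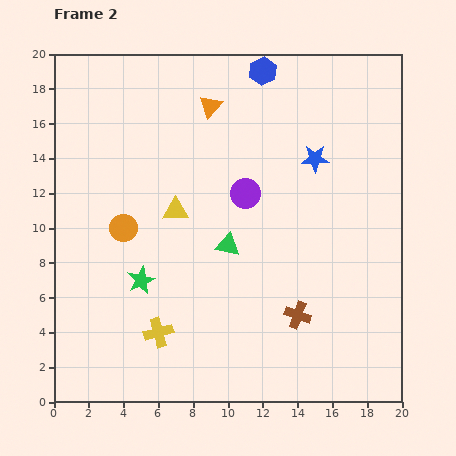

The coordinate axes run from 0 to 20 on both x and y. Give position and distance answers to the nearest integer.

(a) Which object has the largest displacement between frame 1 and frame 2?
the purple circle

(moved 7; next 5)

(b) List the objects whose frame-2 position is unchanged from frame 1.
the blue hexagon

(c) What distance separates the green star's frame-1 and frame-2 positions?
2

The green star moved from (5, 5) to (5, 7), a distance of √(0² + 2²) ≈ 2.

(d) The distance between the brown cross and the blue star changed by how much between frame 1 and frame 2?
+1

Distance in frame 1: 8. Distance in frame 2: 9.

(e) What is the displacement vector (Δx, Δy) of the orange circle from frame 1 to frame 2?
(1, 1)

The orange circle was at (3, 9) in frame 1 and (4, 10) in frame 2.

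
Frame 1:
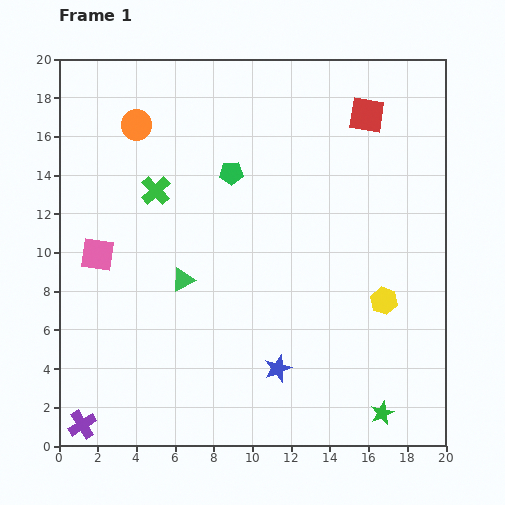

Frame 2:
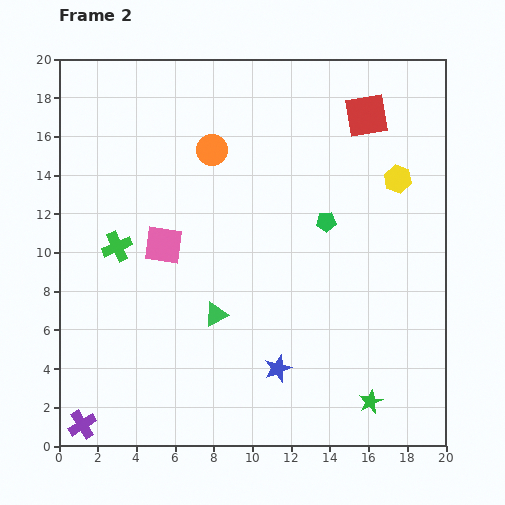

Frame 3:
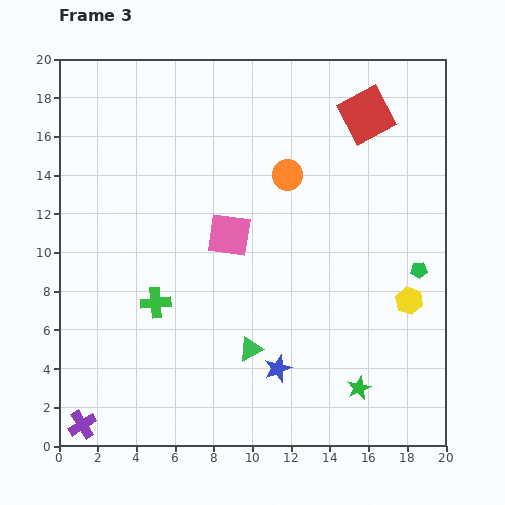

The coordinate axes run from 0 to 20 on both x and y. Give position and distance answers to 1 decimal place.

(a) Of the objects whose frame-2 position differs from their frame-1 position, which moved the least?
the green star

(moved 0.8)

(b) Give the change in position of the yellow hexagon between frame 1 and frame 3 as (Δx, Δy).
(1.3, 0.0)

The yellow hexagon was at (16.8, 7.5) in frame 1 and (18.1, 7.5) in frame 3.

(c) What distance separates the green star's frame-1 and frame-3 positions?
1.8

The green star moved from (16.7, 1.7) to (15.5, 3.0), a distance of √(1.2² + 1.3²) ≈ 1.8.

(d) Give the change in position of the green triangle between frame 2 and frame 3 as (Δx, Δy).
(1.8, -1.8)

The green triangle was at (8.1, 6.8) in frame 2 and (9.9, 5.0) in frame 3.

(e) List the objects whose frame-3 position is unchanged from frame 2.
the blue star, the red square, the purple cross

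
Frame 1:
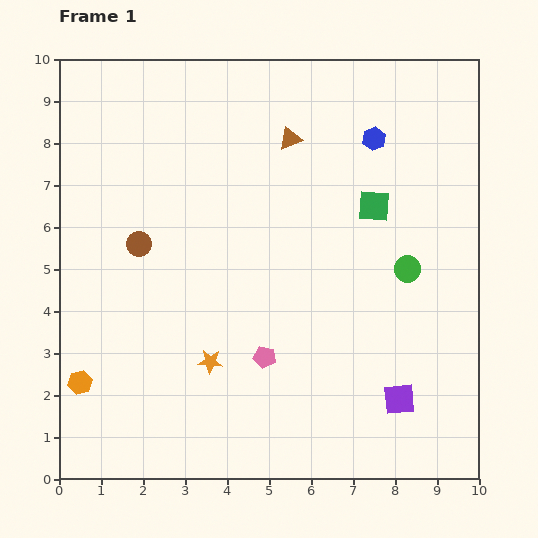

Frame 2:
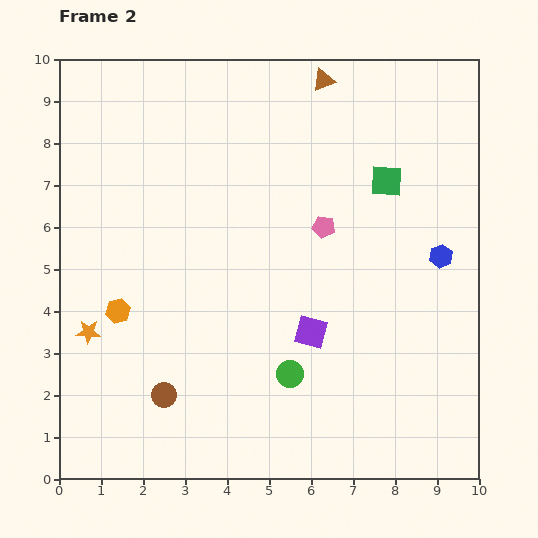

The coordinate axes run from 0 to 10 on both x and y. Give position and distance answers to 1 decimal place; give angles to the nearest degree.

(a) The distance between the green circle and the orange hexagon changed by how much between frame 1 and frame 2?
-3.9

Distance in frame 1: 8.3. Distance in frame 2: 4.4.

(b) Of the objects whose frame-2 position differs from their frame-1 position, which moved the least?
the green square

(moved 0.7)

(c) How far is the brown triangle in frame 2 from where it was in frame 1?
1.6

The brown triangle moved from (5.5, 8.1) to (6.3, 9.5), a distance of √(0.8² + 1.4²) ≈ 1.6.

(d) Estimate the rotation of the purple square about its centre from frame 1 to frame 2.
21° clockwise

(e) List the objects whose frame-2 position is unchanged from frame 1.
none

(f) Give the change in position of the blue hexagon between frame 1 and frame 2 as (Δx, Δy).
(1.6, -2.8)

The blue hexagon was at (7.5, 8.1) in frame 1 and (9.1, 5.3) in frame 2.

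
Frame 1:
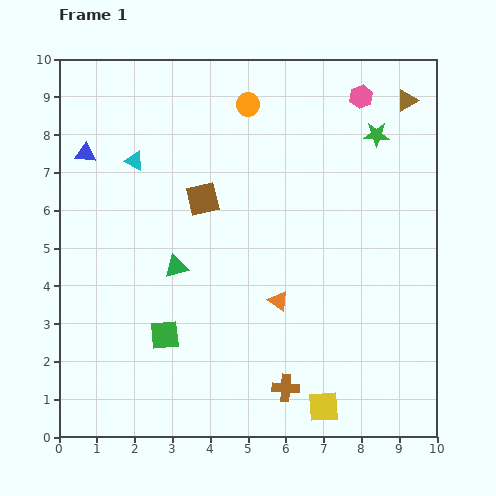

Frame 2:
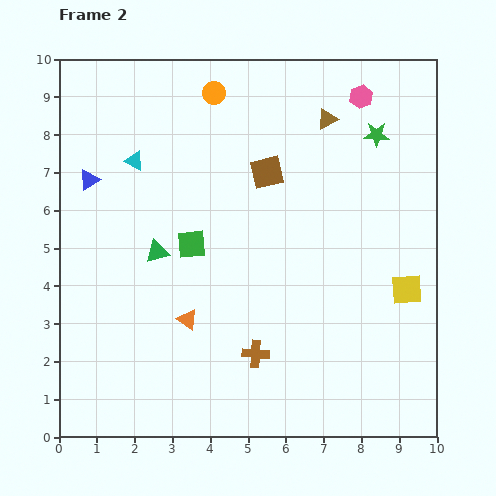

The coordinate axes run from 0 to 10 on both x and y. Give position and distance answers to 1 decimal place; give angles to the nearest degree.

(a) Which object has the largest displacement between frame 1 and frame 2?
the yellow square

(moved 3.8; next 2.5)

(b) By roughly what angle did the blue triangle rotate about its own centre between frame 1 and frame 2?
41° counter-clockwise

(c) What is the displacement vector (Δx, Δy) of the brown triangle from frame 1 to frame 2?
(-2.1, -0.5)

The brown triangle was at (9.2, 8.9) in frame 1 and (7.1, 8.4) in frame 2.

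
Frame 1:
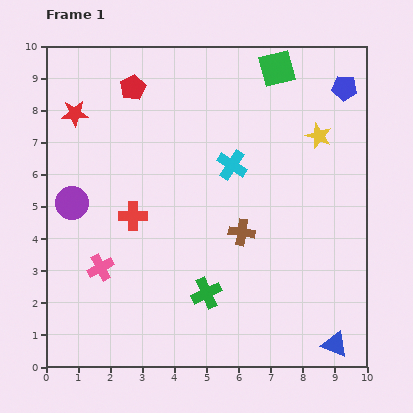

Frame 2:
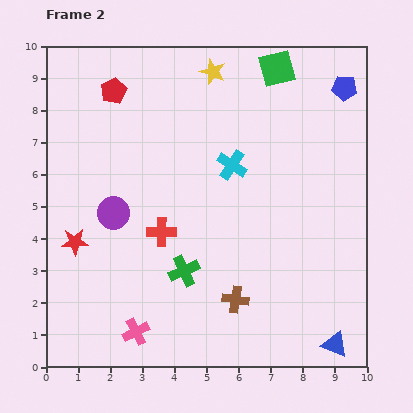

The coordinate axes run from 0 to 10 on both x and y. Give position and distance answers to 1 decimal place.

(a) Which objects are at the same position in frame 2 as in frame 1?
the green square, the cyan cross, the blue pentagon, the blue triangle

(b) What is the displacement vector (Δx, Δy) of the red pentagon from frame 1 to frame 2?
(-0.6, -0.1)

The red pentagon was at (2.7, 8.7) in frame 1 and (2.1, 8.6) in frame 2.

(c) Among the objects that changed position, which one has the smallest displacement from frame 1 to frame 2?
the red pentagon

(moved 0.6)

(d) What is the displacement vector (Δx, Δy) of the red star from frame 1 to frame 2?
(0.0, -4.0)

The red star was at (0.9, 7.9) in frame 1 and (0.9, 3.9) in frame 2.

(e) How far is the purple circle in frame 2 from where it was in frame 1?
1.3

The purple circle moved from (0.8, 5.1) to (2.1, 4.8), a distance of √(1.3² + 0.3²) ≈ 1.3.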